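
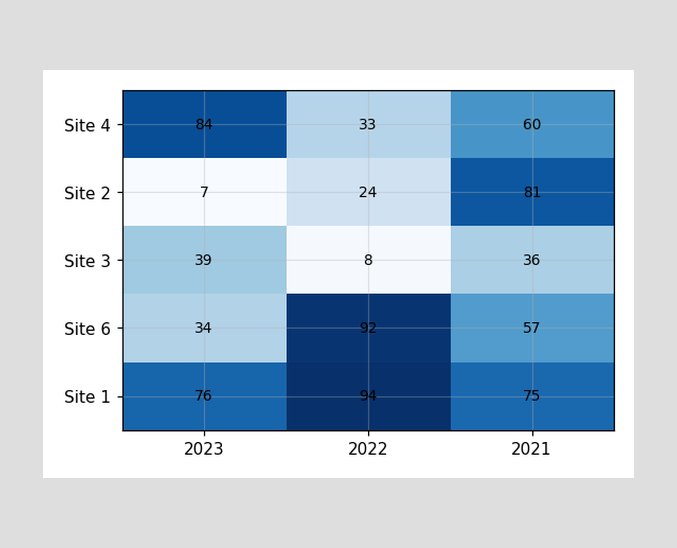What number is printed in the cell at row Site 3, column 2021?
The (Site 3, 2021) cell reads 36.

36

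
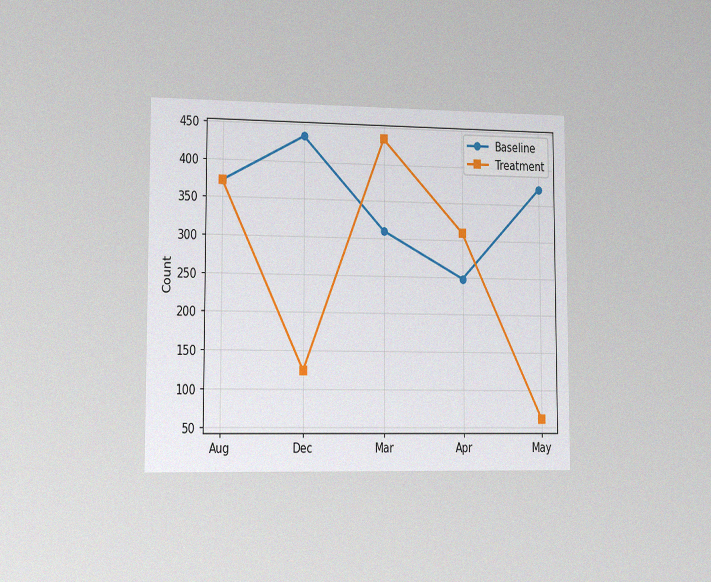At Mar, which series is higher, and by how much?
Treatment, by 124

The chart is viewed slightly from the left, with some photo noise. At Mar, Treatment sits above the other line by 124.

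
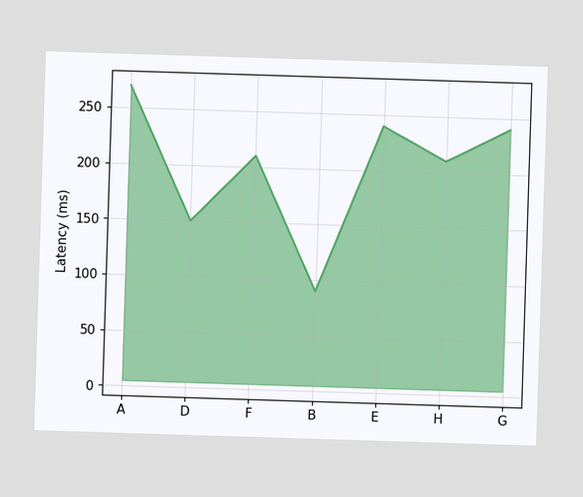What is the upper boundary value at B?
90ms

At B the upper boundary is at 90ms.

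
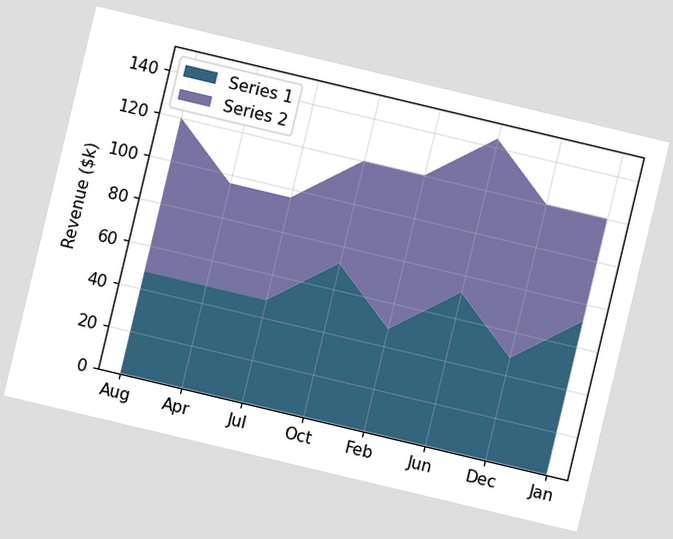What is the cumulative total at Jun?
The chart is tilted about 13° clockwise. The stacked total at Jun reaches $144k.

$144k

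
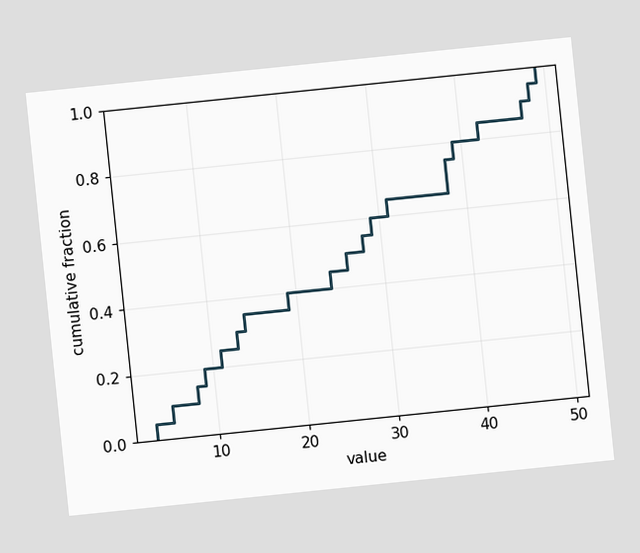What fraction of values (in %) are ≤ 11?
25%

The chart is tilted about 6° counter-clockwise. At x=11 the ECDF step is at 25%.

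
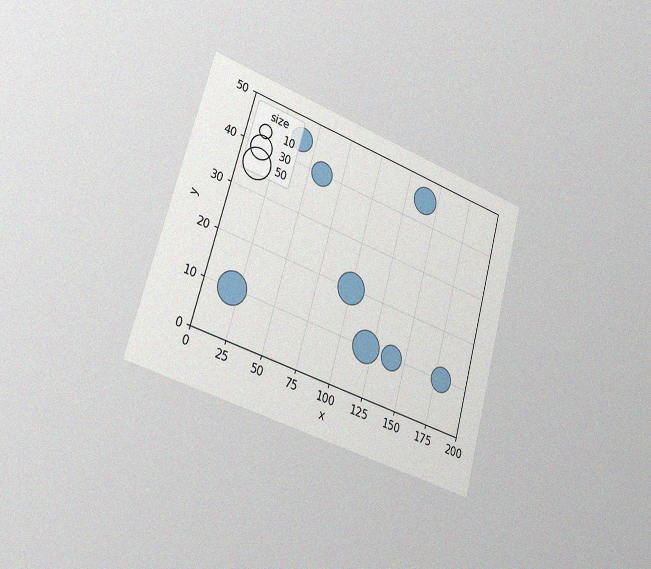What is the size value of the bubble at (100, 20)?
The chart is tilted about 16° clockwise and viewed slightly from the left, with some photo noise. Matching the bubble at (100, 20) against the size legend gives 50.

50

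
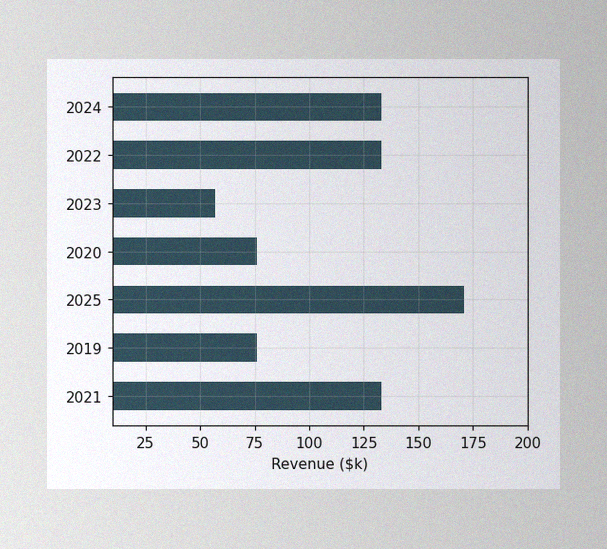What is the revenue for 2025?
The image has some photo noise and uneven lighting. Reading along the chart's x-axis, the 2025 bar reaches $171k.

$171k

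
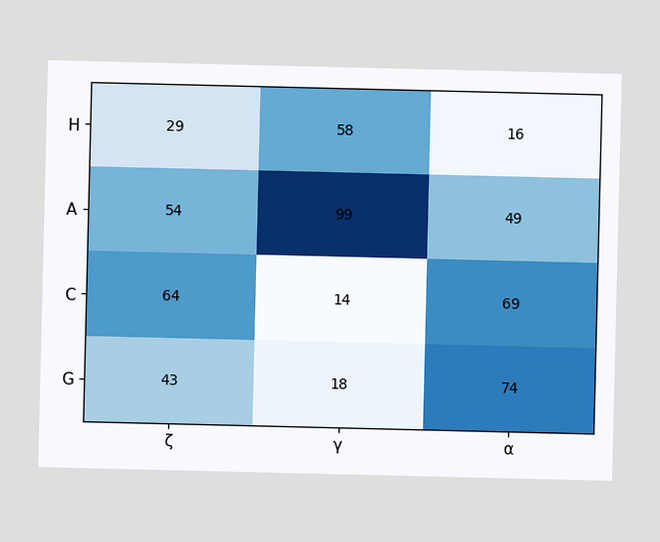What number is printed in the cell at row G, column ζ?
The (G, ζ) cell reads 43.

43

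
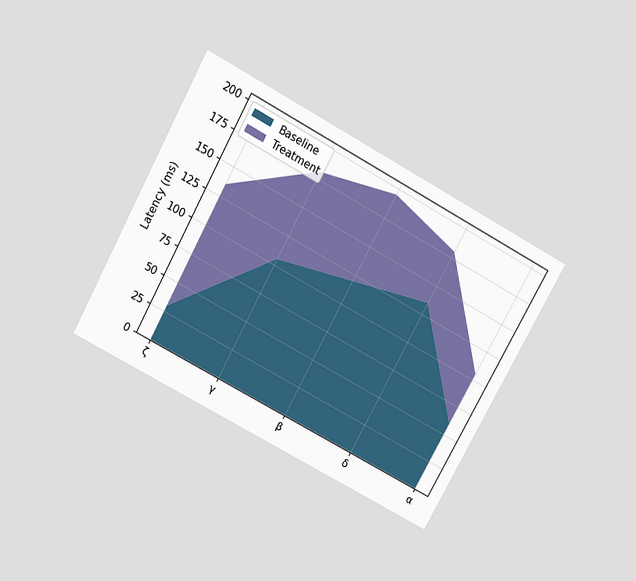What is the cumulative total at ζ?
The chart is tilted about 29° clockwise and viewed slightly from above. The stacked total at ζ reaches 135ms.

135ms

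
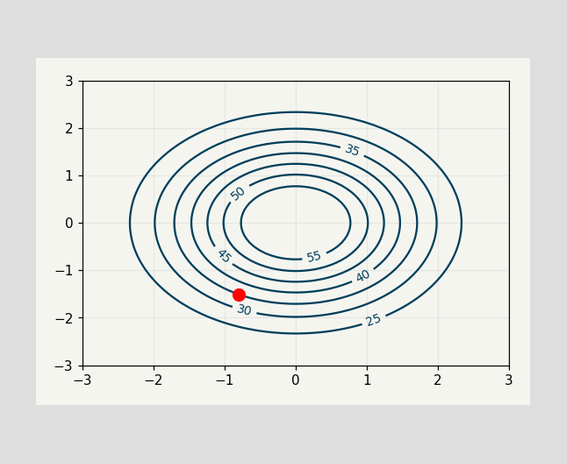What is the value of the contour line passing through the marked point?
The marked point sits on the contour labelled 35.

35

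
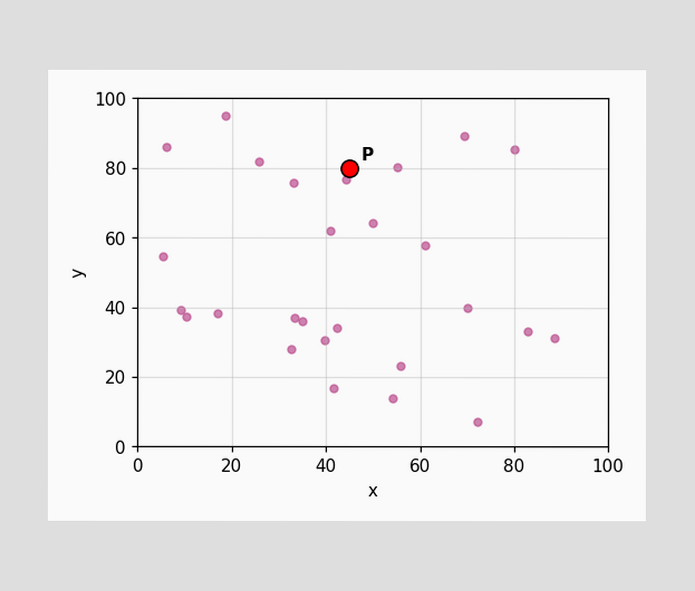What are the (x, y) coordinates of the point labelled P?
Following the gridlines from P to each axis, P sits at (45, 80).

(45, 80)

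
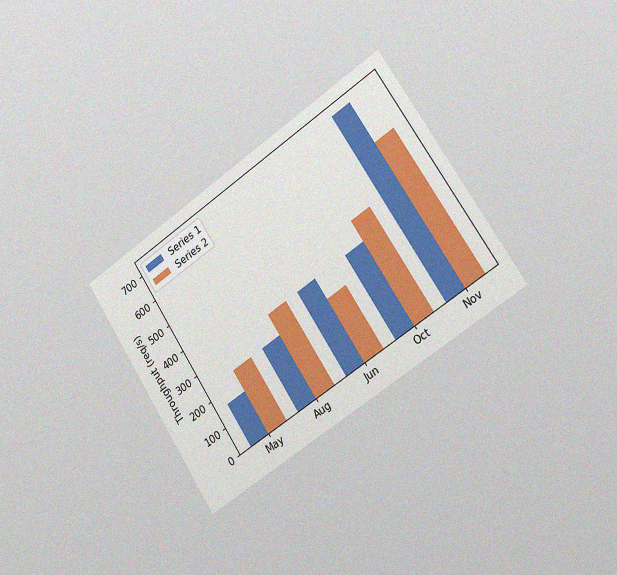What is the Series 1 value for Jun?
320req/s

The chart is tilted about 33° counter-clockwise and viewed slightly from the right, with some photo noise. The Series 1 bar at Jun reaches 320req/s on the y-axis.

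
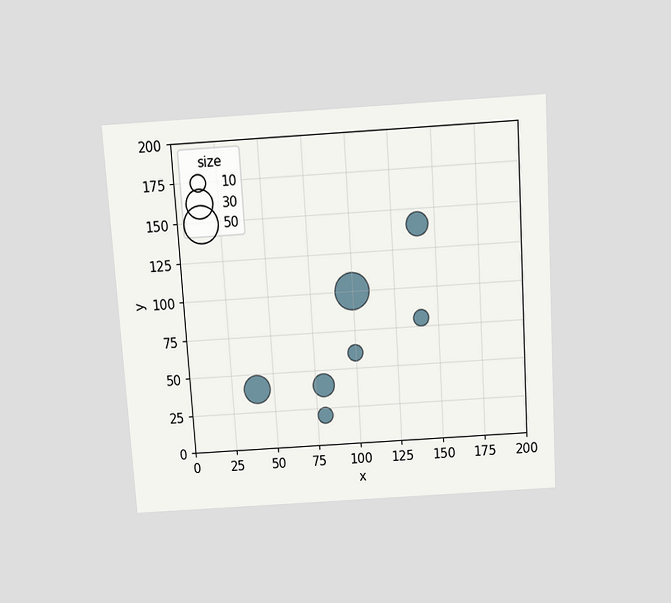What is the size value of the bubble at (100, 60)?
The chart is tilted about 4° counter-clockwise and viewed slightly from above. Matching the bubble at (100, 60) against the size legend gives 10.

10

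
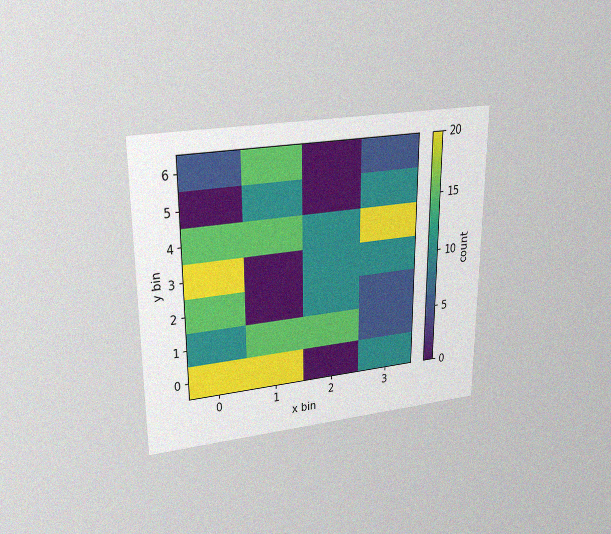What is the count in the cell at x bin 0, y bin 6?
5

The chart is viewed slightly from above, with some photo noise. Matching the cell (0, 6) against the colorbar gives 5.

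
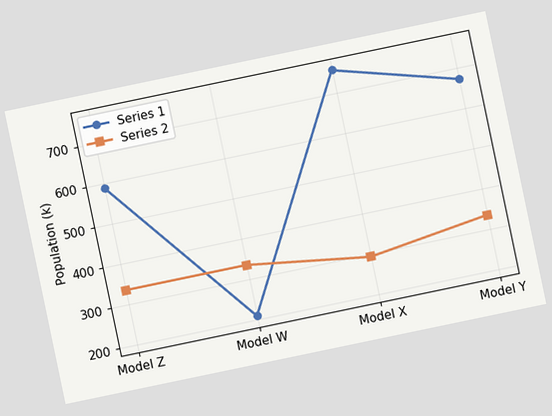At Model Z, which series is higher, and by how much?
The chart is tilted about 12° counter-clockwise. At Model Z, Series 1 sits above the other line by 252k.

Series 1, by 252k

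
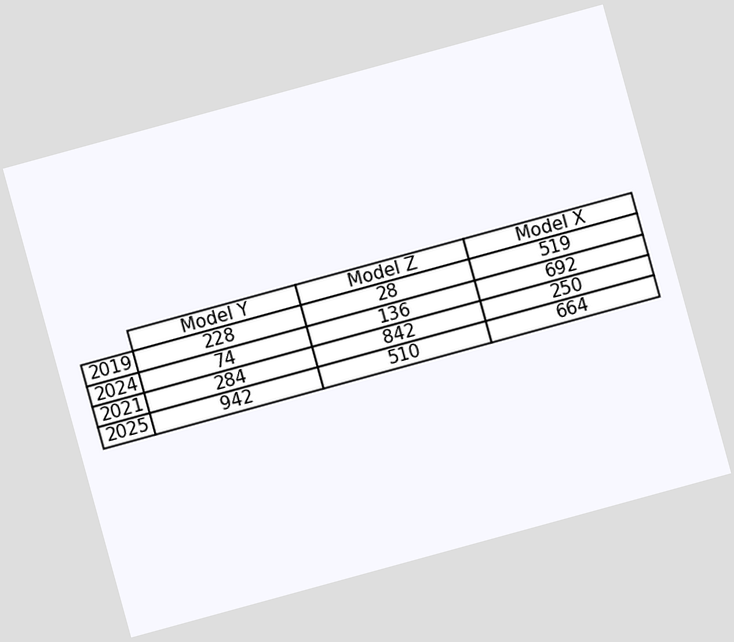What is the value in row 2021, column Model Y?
284

The chart is tilted about 15° counter-clockwise. The (2021, Model Y) cell reads 284.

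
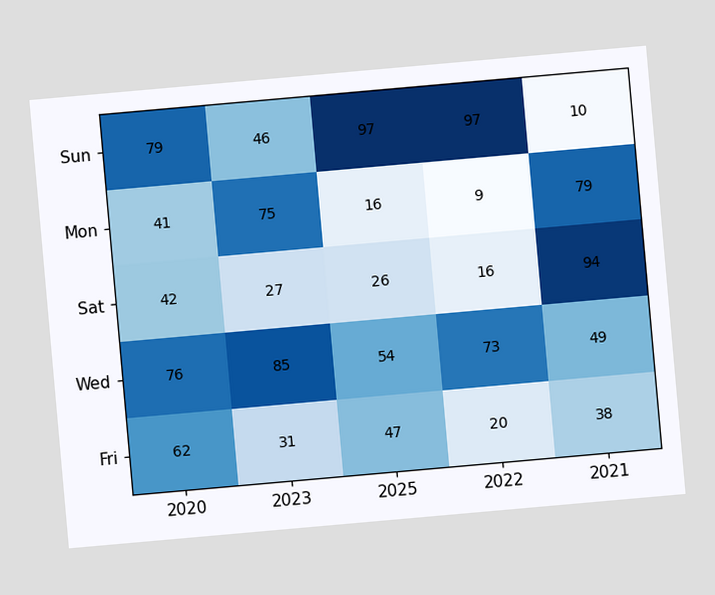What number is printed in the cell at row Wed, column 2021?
49

The chart is tilted about 5° counter-clockwise. The (Wed, 2021) cell reads 49.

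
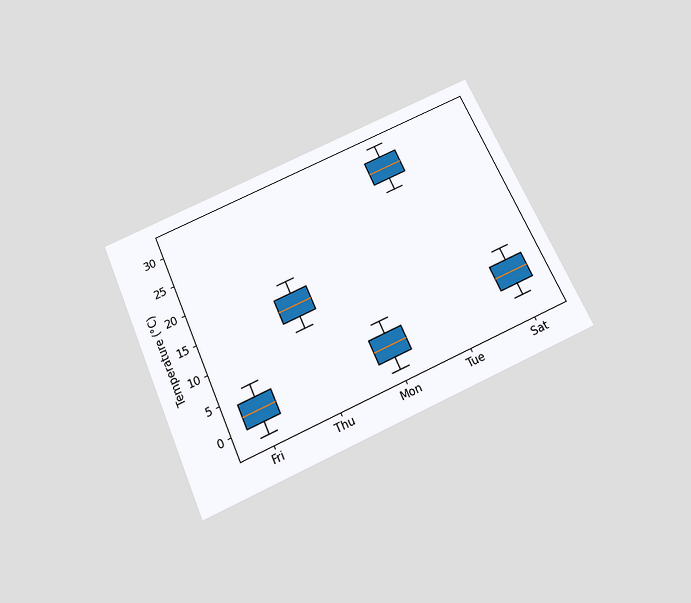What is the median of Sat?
4°C

The chart is tilted about 24° counter-clockwise and viewed slightly from below. The median line in the Sat box sits at 4°C.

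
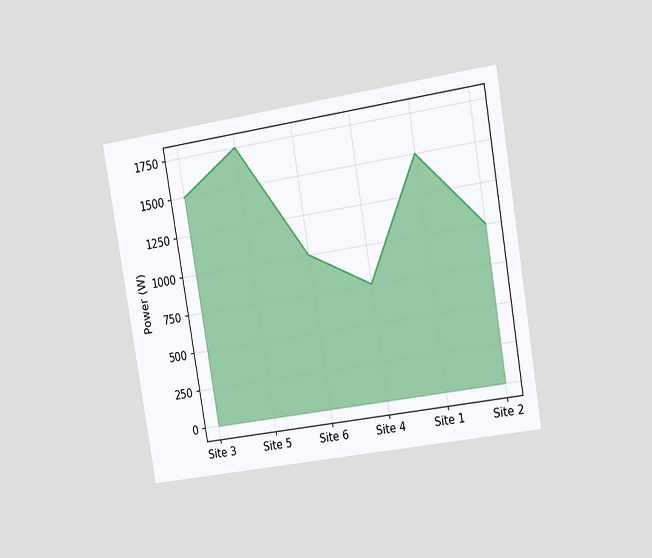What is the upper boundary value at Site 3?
The chart is tilted about 9° counter-clockwise and viewed slightly from the right. At Site 3 the upper boundary is at 1500W.

1500W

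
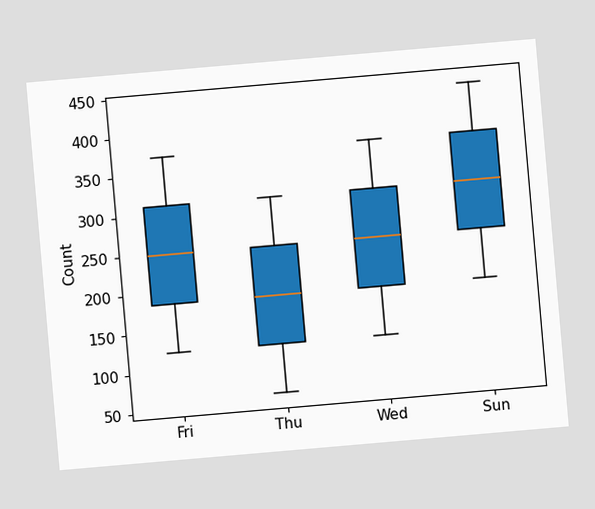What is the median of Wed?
The chart is tilted about 5° counter-clockwise. The median line in the Wed box sits at 248.

248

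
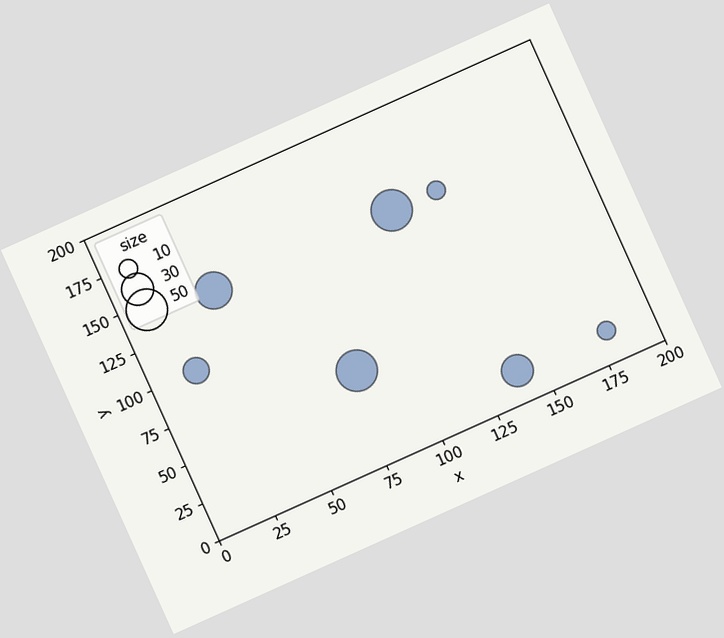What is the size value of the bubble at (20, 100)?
The chart is tilted about 24° counter-clockwise. Matching the bubble at (20, 100) against the size legend gives 20.

20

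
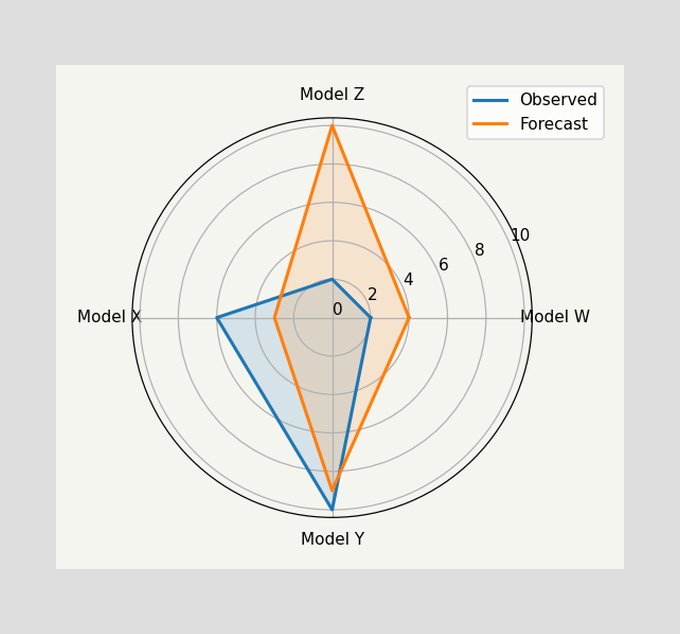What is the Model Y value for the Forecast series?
On the Model Y axis, Forecast reaches 9.

9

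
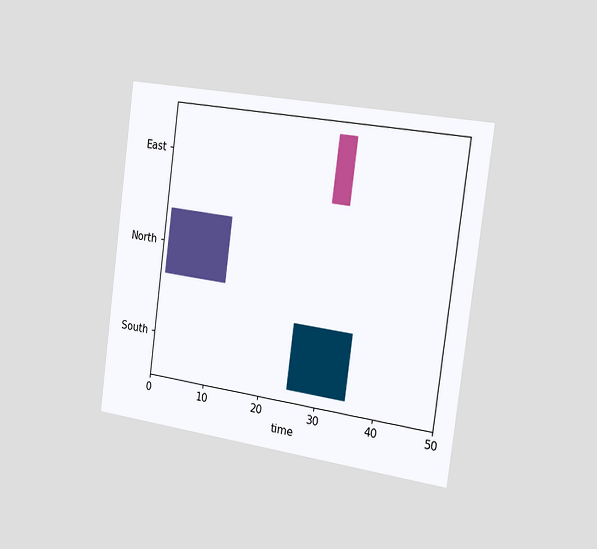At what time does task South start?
The chart is tilted about 7° clockwise and viewed slightly from the right. The South bar begins at t=25.

25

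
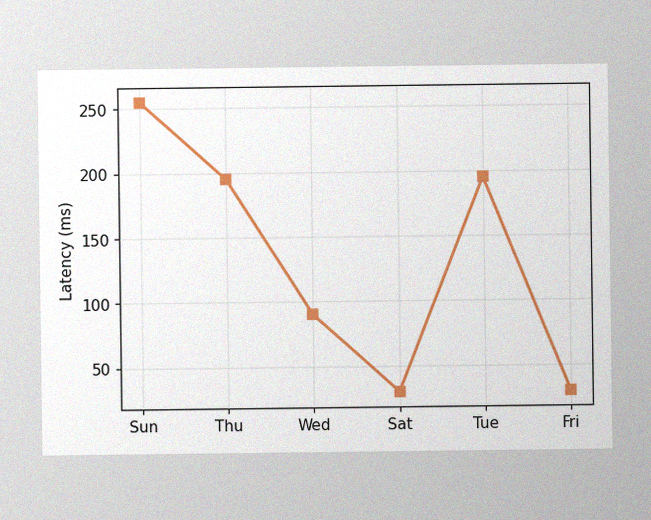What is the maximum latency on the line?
The image has some photo noise and uneven lighting. The highest point is at Sun, and reading across to the y-axis gives 255ms.

255ms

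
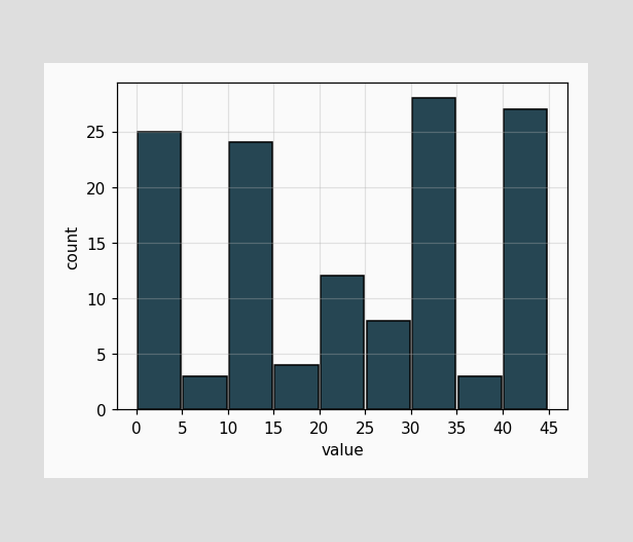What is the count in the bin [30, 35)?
The [30, 35) bin has height 28.

28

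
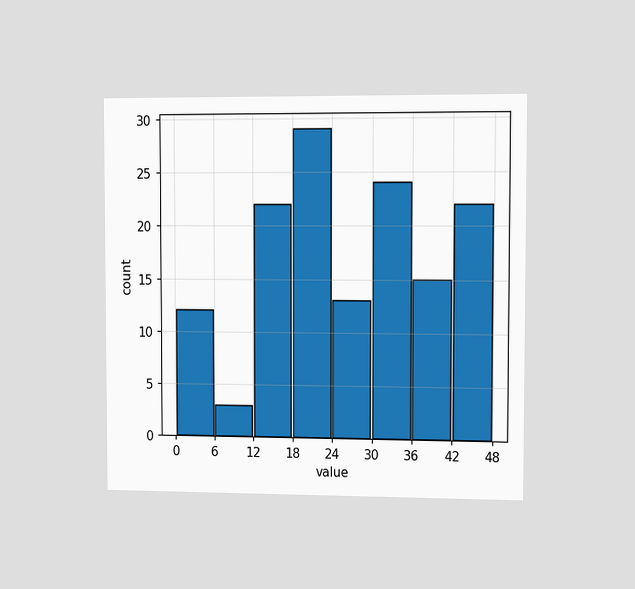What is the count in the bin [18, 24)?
The chart is viewed slightly from the right. The [18, 24) bin has height 29.

29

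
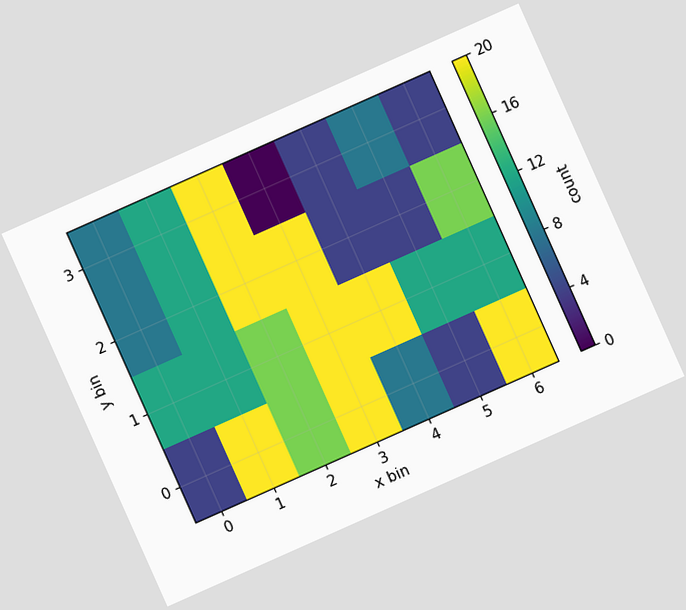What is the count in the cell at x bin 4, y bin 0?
The chart is tilted about 24° counter-clockwise. Matching the cell (4, 0) against the colorbar gives 8.

8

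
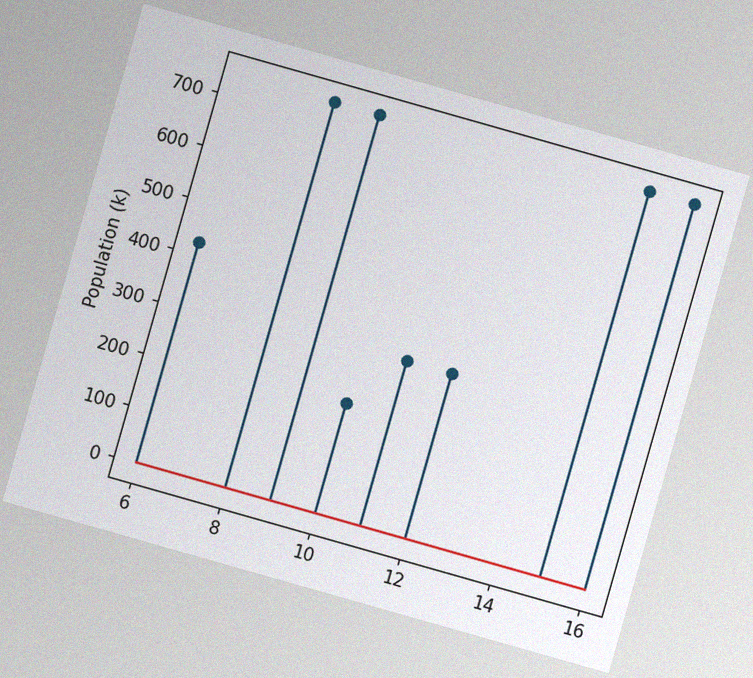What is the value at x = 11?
318k

The chart is tilted about 16° clockwise, with some photo noise. The stem at x=11 reaches 318k.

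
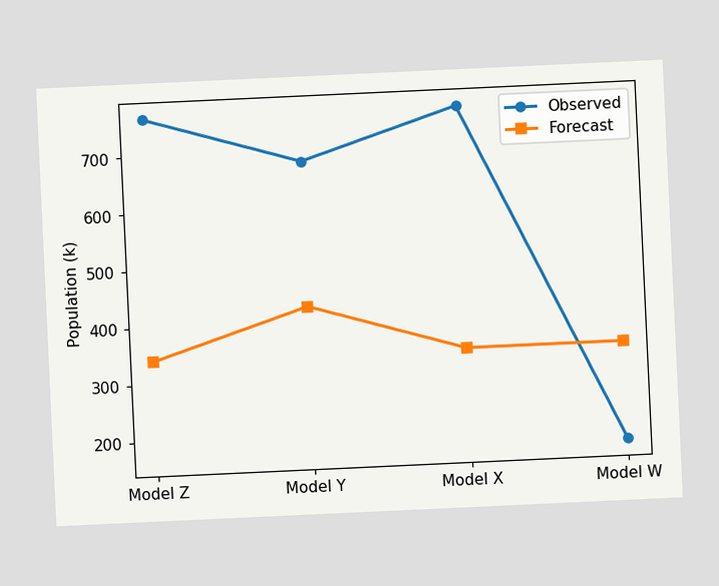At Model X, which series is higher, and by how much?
Observed, by 425k

The chart is tilted about 3° counter-clockwise. At Model X, Observed sits above the other line by 425k.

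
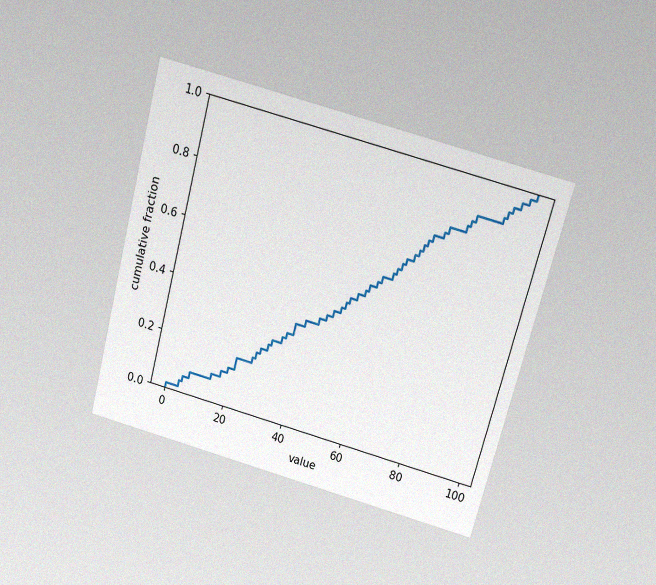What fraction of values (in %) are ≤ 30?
26%

The chart is tilted about 15° clockwise and viewed slightly from above, with some photo noise. At x=30 the ECDF step is at 26%.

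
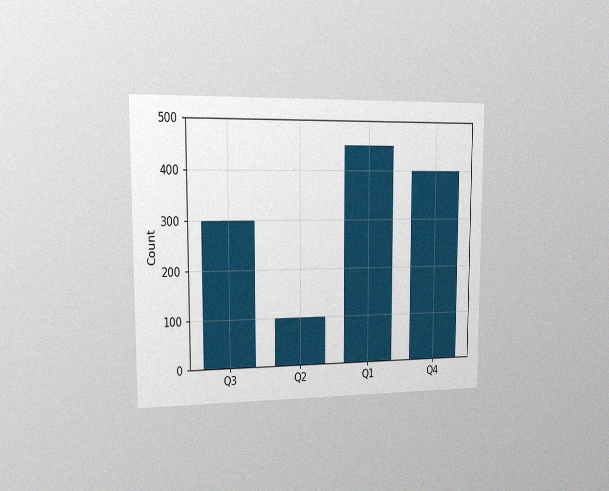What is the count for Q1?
450

The chart is viewed slightly from the left, with some photo noise. Reading along the chart's y-axis, the Q1 bar reaches 450.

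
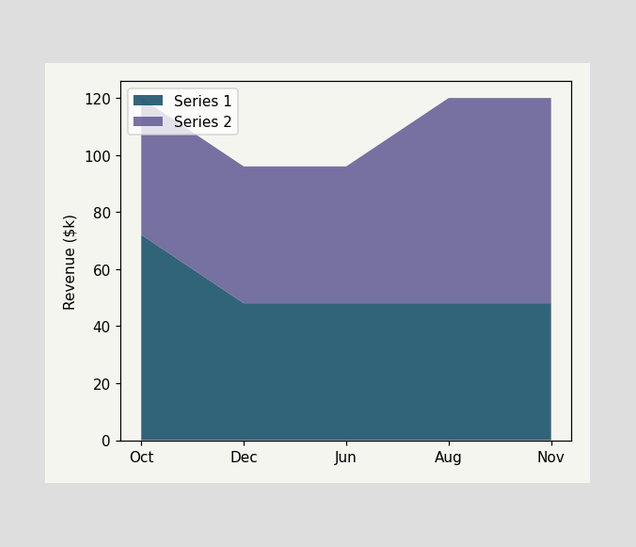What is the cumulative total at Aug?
$120k

The stacked total at Aug reaches $120k.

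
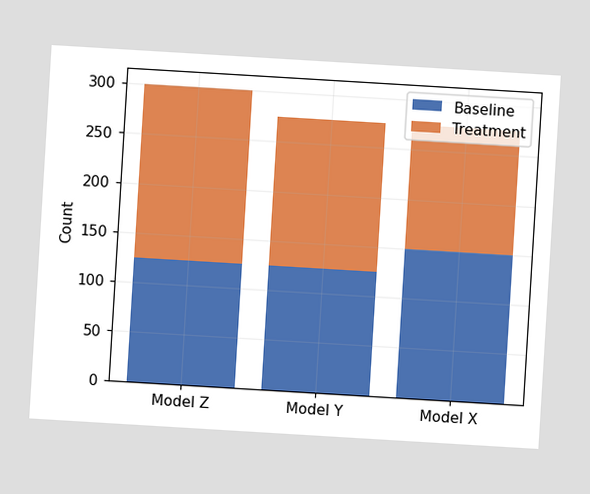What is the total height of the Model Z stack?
The chart is tilted about 3° clockwise. The Model Z stack's top reaches 300 on the y-axis.

300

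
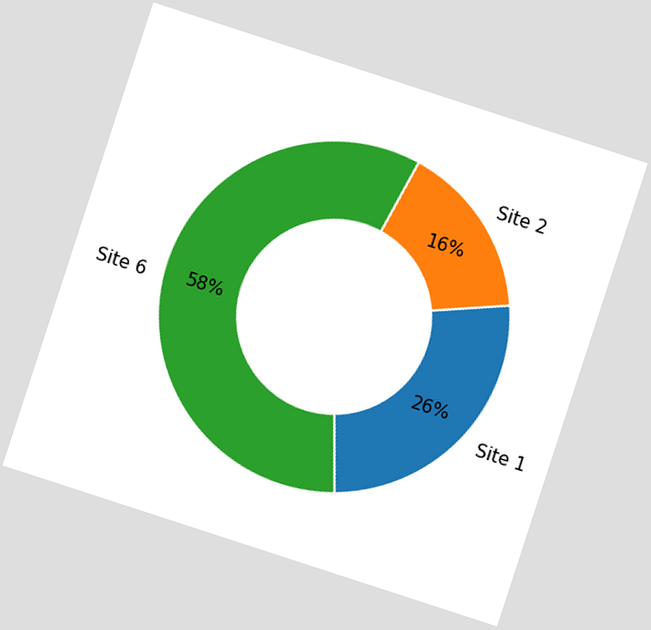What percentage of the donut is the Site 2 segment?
The chart is tilted about 18° clockwise. The Site 2 segment takes up 16% of the ring.

16%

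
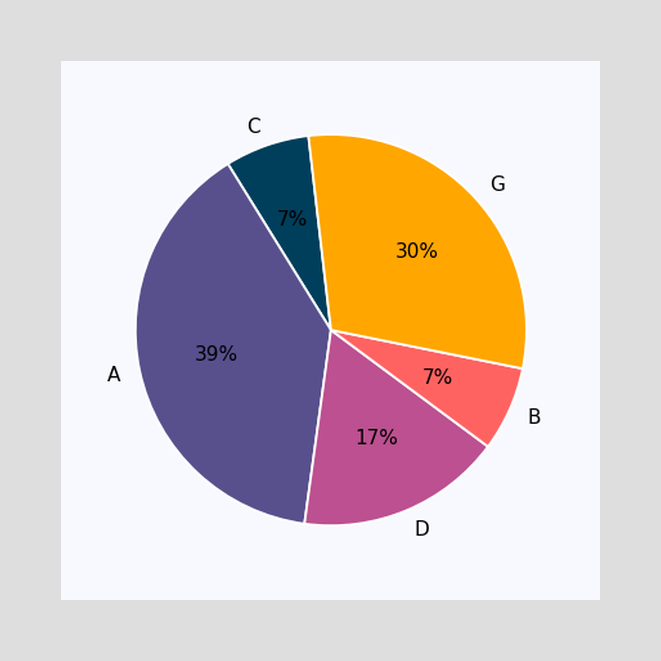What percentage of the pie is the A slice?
39%

The A slice takes up 39% of the pie.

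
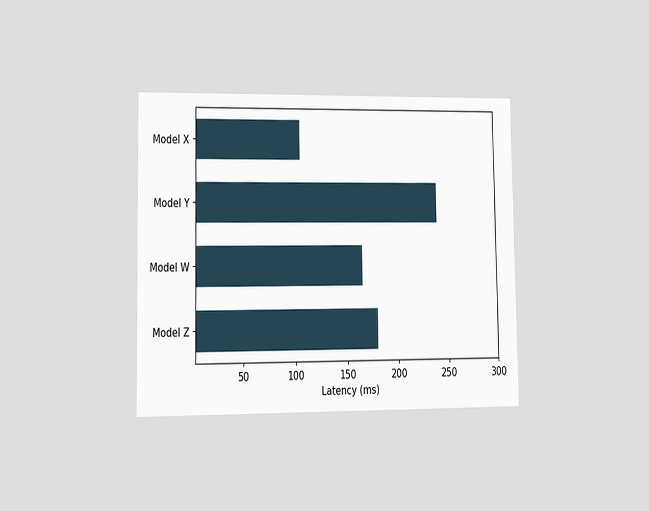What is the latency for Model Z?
180ms

The chart is viewed slightly from the left. Reading along the chart's x-axis, the Model Z bar reaches 180ms.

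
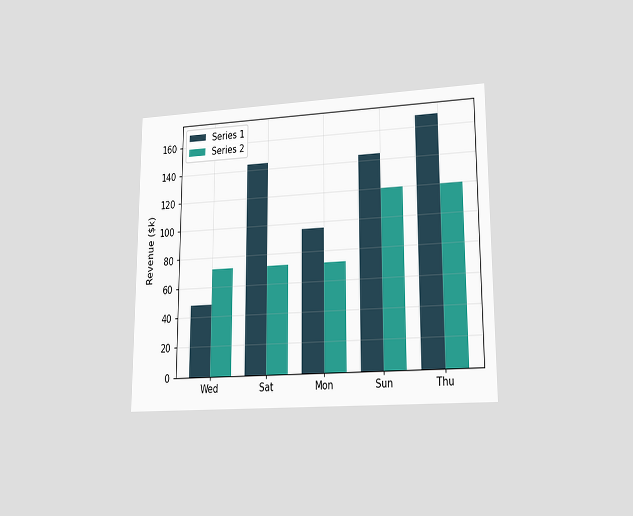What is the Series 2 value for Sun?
$120k

The chart is viewed at a slight angle. The Series 2 bar at Sun reaches $120k on the y-axis.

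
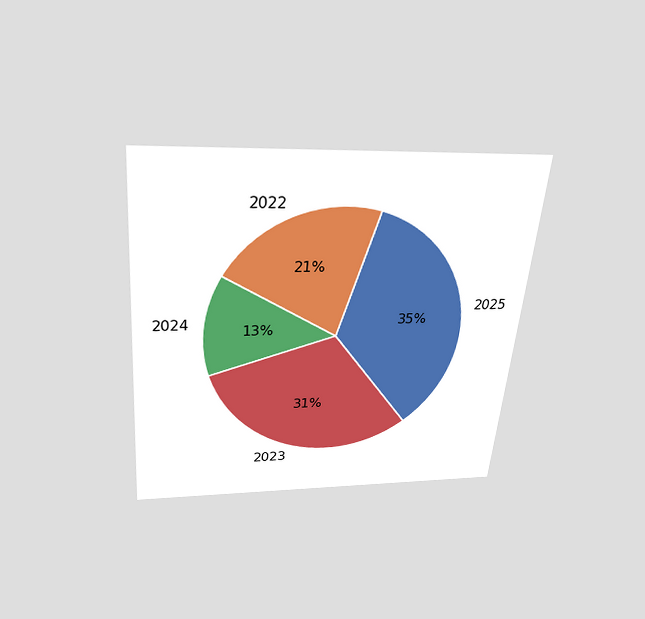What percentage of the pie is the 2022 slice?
The chart is tilted about 5° clockwise and viewed slightly from above. The 2022 slice takes up 21% of the pie.

21%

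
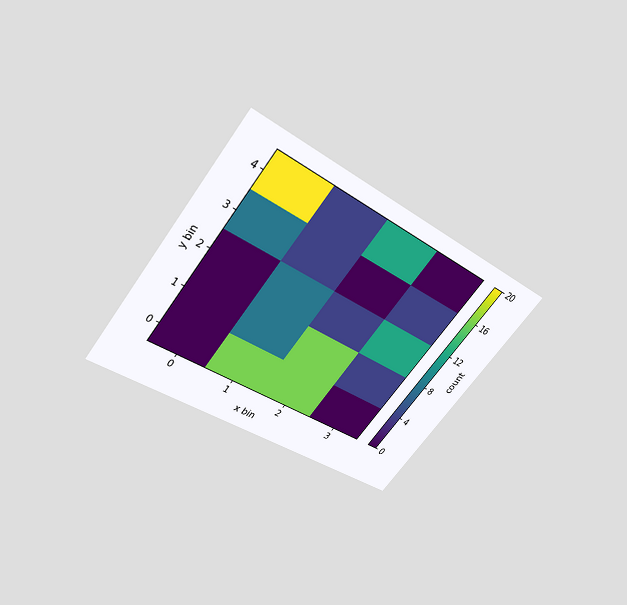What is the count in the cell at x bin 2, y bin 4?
The chart is tilted about 37° clockwise and viewed slightly from above. Matching the cell (2, 4) against the colorbar gives 12.

12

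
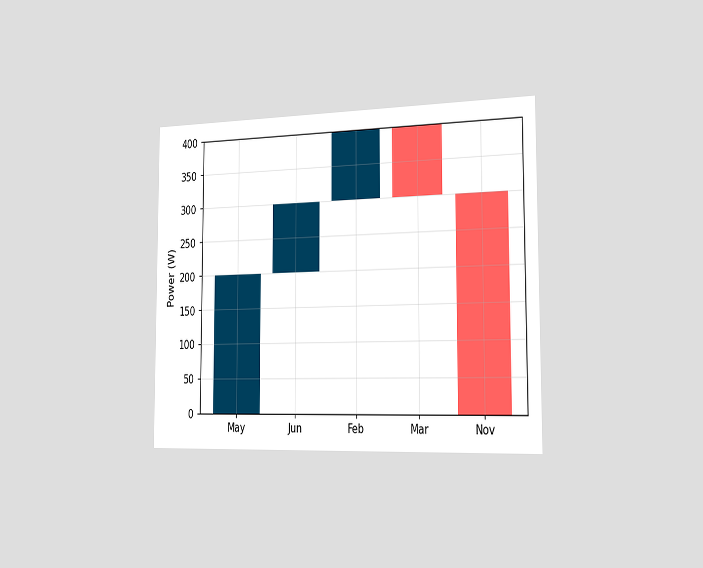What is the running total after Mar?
300W

The chart is viewed slightly from the right. After Mar the running total reaches 300W.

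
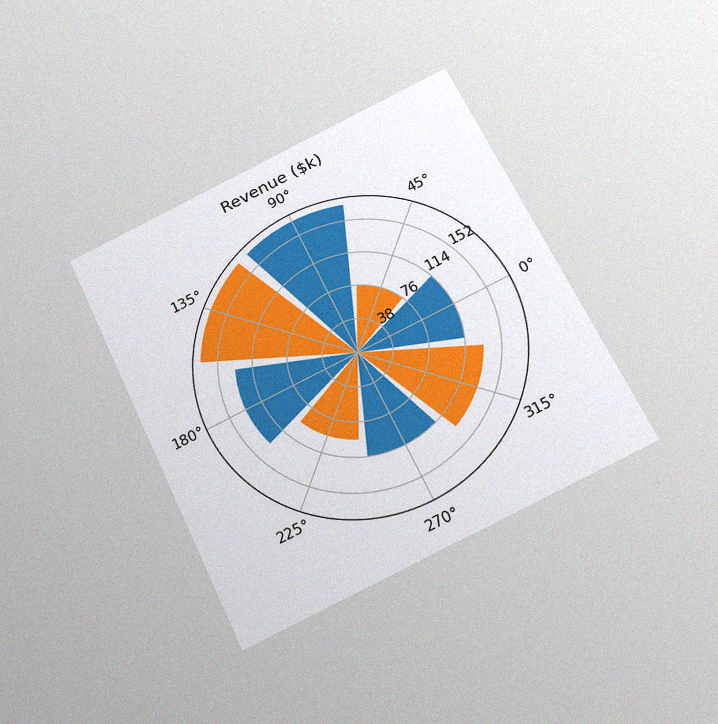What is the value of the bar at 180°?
$133k

The chart is tilted about 25° counter-clockwise and viewed slightly from below, with some photo noise. The bar at 180° reaches $133k on the radial axis.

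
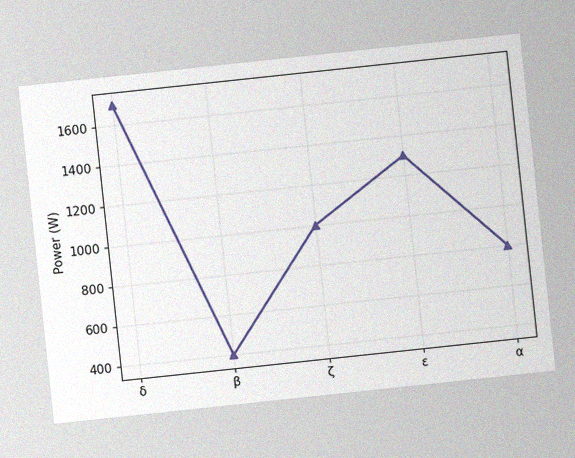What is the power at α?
The chart is tilted about 6° counter-clockwise, with some photo noise. At α, the line is at 800W.

800W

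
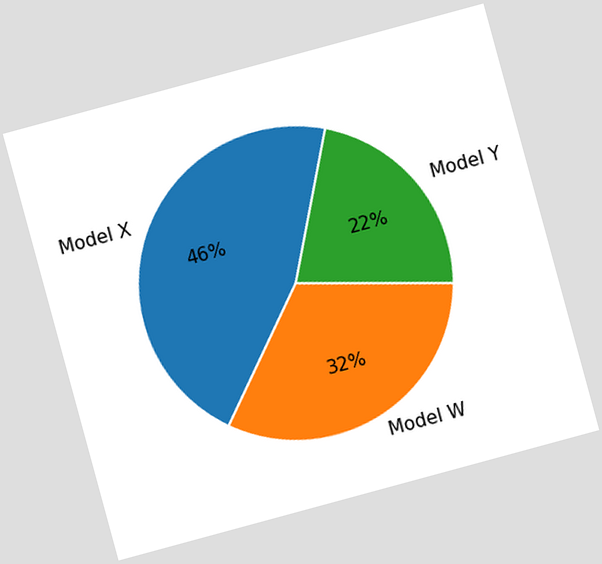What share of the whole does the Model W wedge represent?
The chart is tilted about 15° counter-clockwise. The Model W slice takes up 32% of the pie.

32%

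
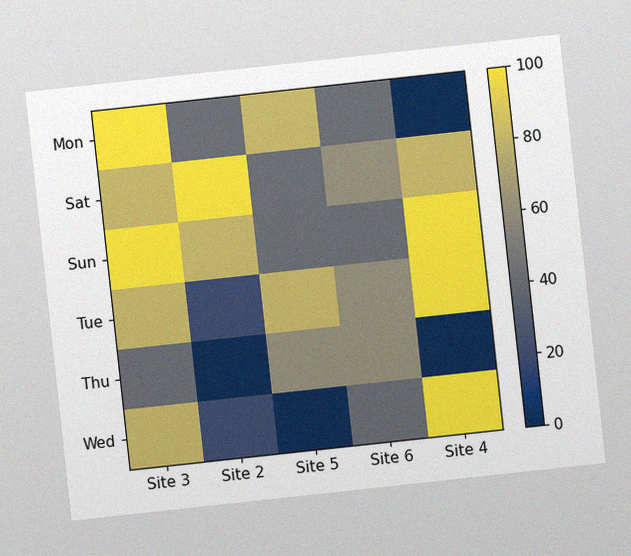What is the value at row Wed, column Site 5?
0

The chart is tilted about 6° counter-clockwise, with some photo noise. Matching cell (Wed, Site 5) against the colorbar gives 0.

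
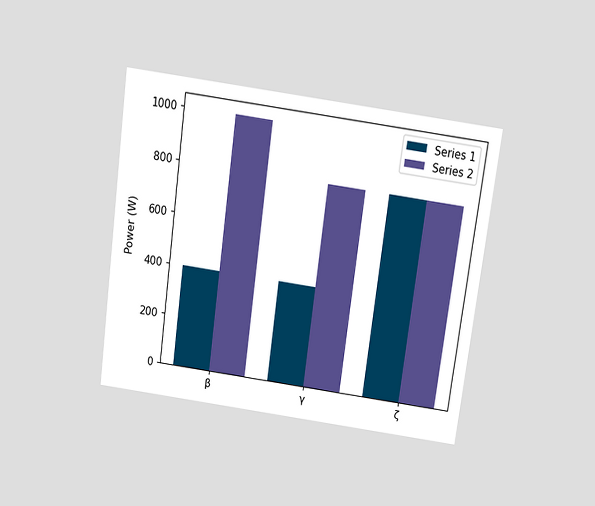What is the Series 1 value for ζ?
The chart is tilted about 8° clockwise and viewed slightly from above. The Series 1 bar at ζ reaches 800W on the y-axis.

800W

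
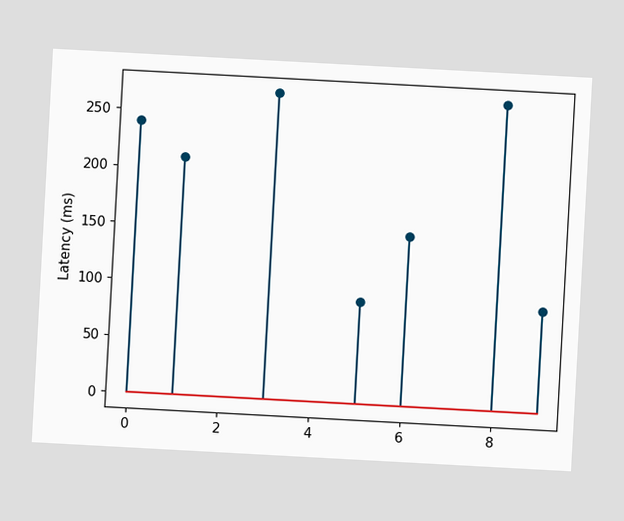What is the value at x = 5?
The chart is tilted about 3° clockwise. The stem at x=5 reaches 90ms.

90ms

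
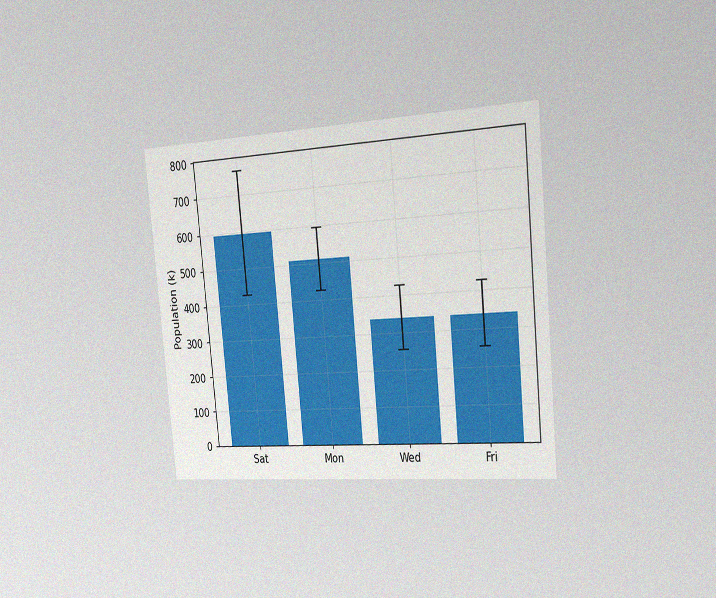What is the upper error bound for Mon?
595k

The chart is tilted about 5° counter-clockwise and viewed slightly from the right, with some photo noise. The Mon bar's upper whisker reaches 595k.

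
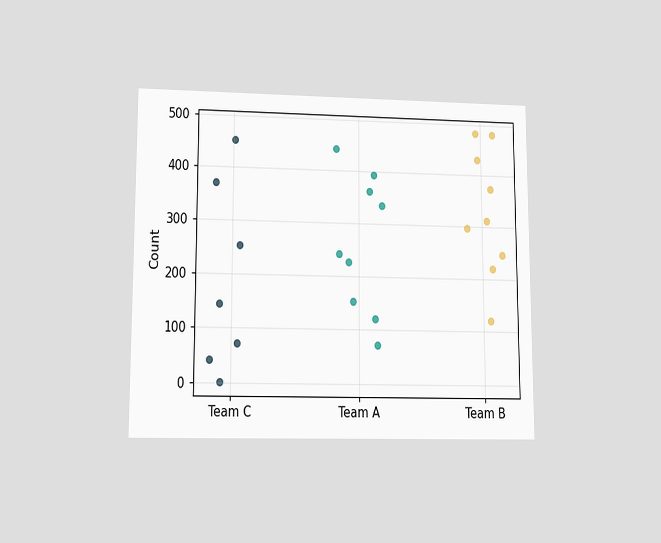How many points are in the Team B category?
9

The chart is viewed at a slight angle. Counting the markers in the Team B column gives 9.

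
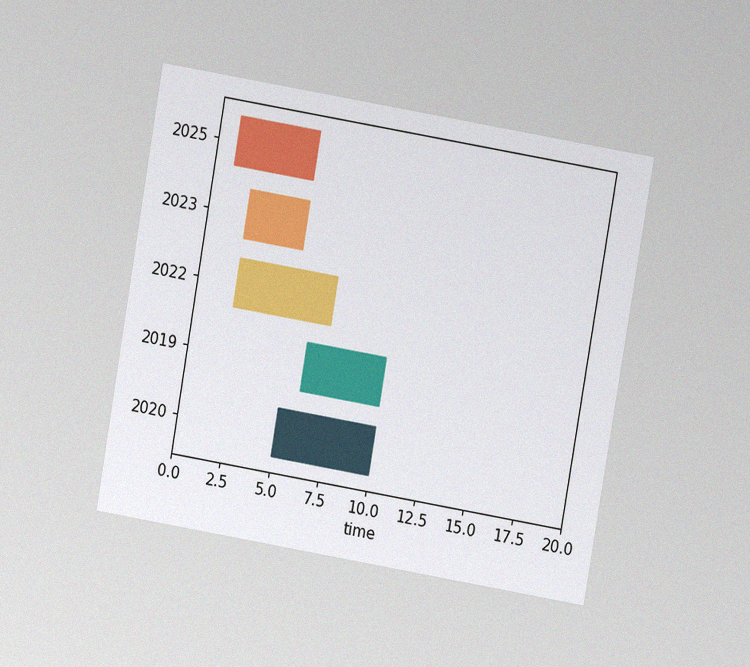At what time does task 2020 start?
5

The chart is tilted about 10° clockwise and viewed at a slight angle, with some photo noise. The 2020 bar begins at t=5.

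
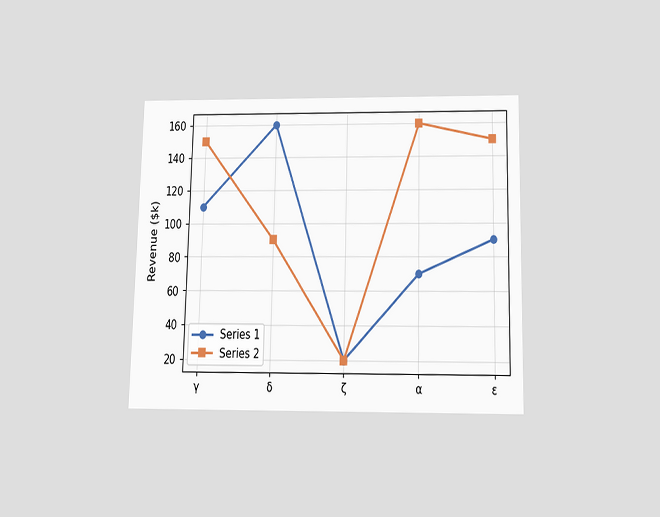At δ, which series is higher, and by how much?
Series 1, by $70k

The chart is viewed slightly from below. At δ, Series 1 sits above the other line by $70k.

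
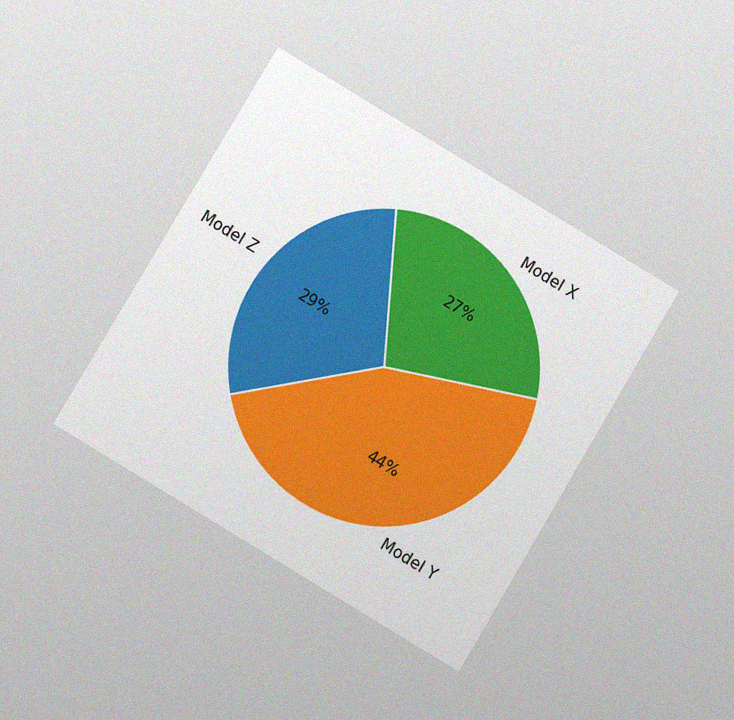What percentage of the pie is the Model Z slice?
The chart is tilted about 31° clockwise and viewed at a slight angle, with some photo noise. The Model Z slice takes up 29% of the pie.

29%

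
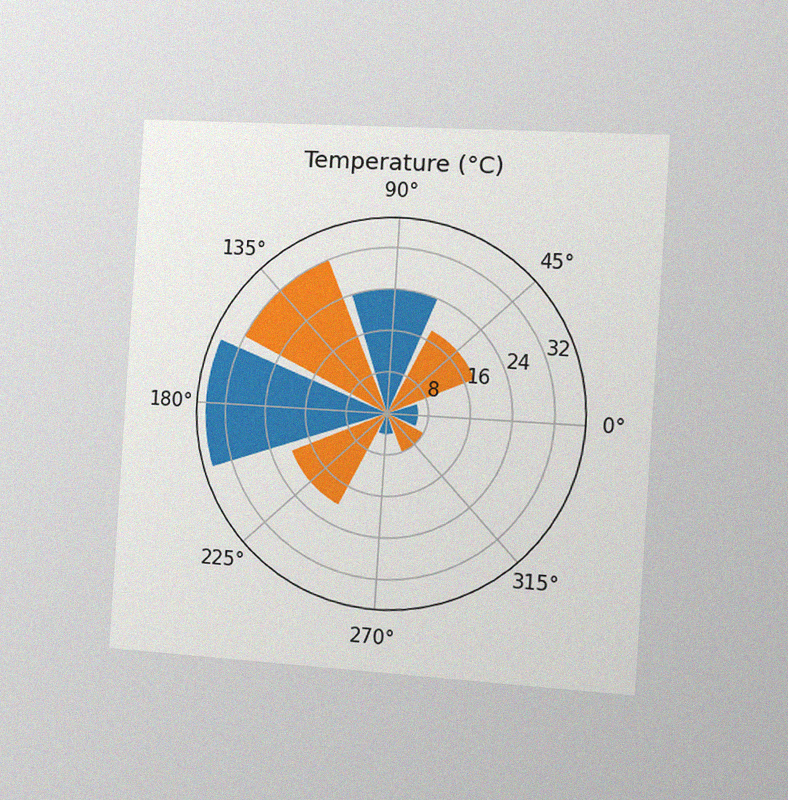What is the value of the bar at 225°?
The chart is tilted about 4° clockwise and viewed slightly from the right, with some photo noise. The bar at 225° reaches 20°C on the radial axis.

20°C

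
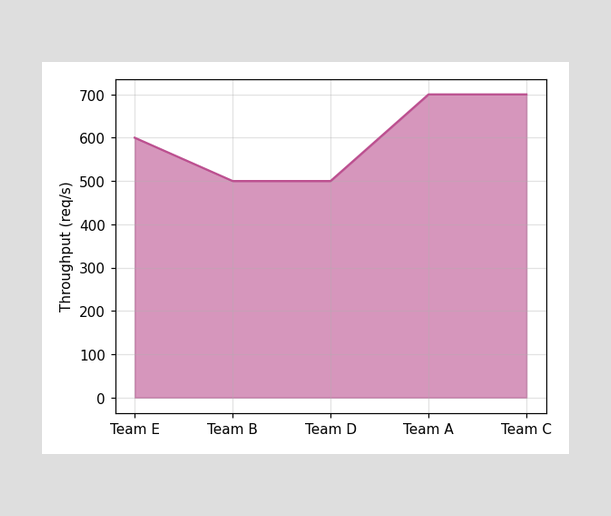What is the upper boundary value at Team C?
700req/s

At Team C the upper boundary is at 700req/s.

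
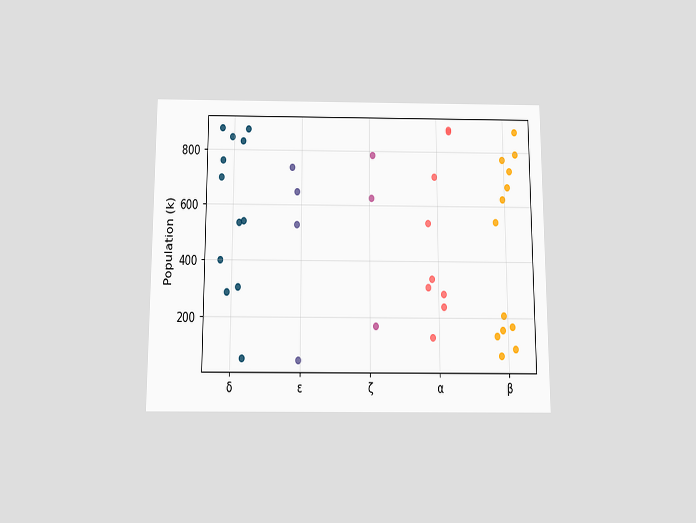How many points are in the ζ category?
3

The chart is viewed slightly from below. Counting the markers in the ζ column gives 3.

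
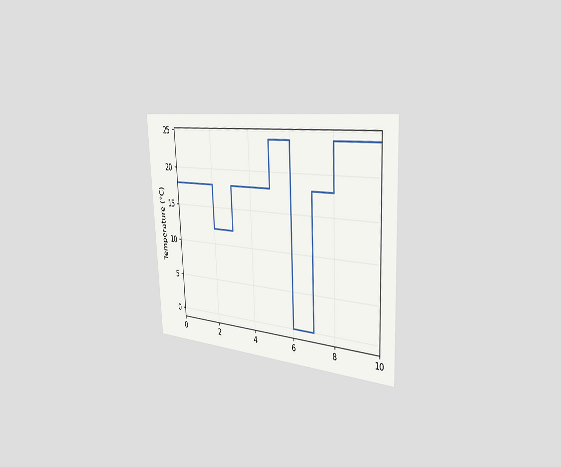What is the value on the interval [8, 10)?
24°C

The chart is tilted about 3° counter-clockwise and viewed slightly from the right. On [8, 10) the step sits at 24°C.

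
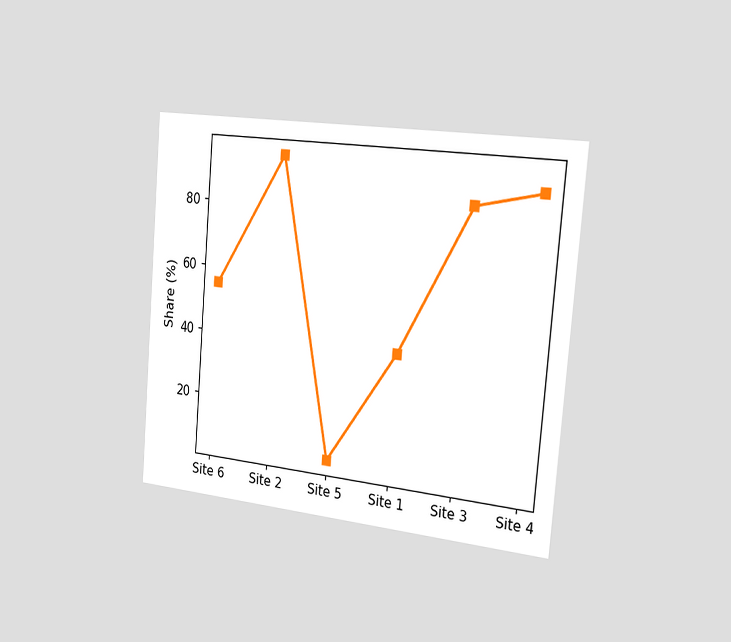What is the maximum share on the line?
95%

The chart is tilted about 5° clockwise and viewed slightly from the right. The highest point is at Site 2, and reading across to the y-axis gives 95%.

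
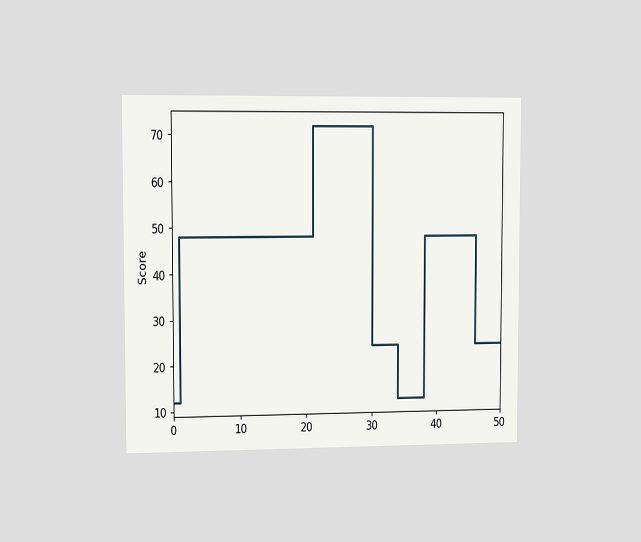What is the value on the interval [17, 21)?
The chart is viewed slightly from the left. On [17, 21) the step sits at 48.

48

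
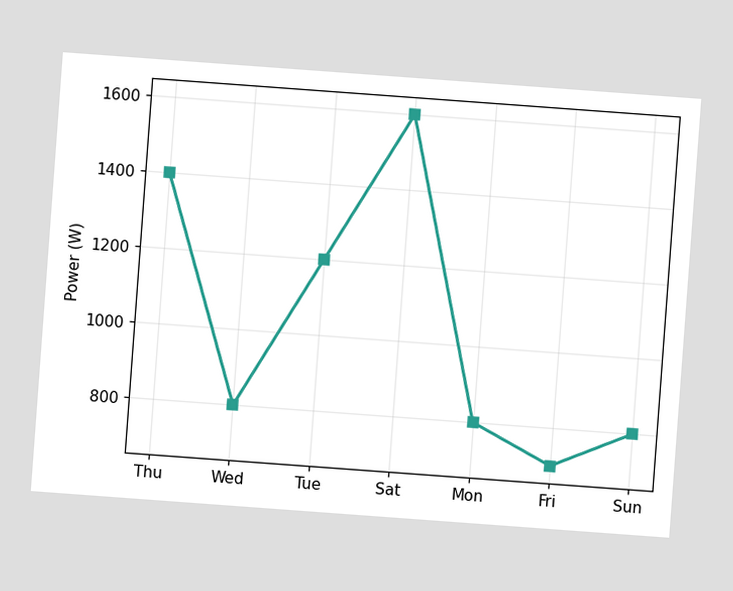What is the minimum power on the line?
The chart is tilted about 4° clockwise. The lowest point is at Fri, and reading across to the y-axis gives 700W.

700W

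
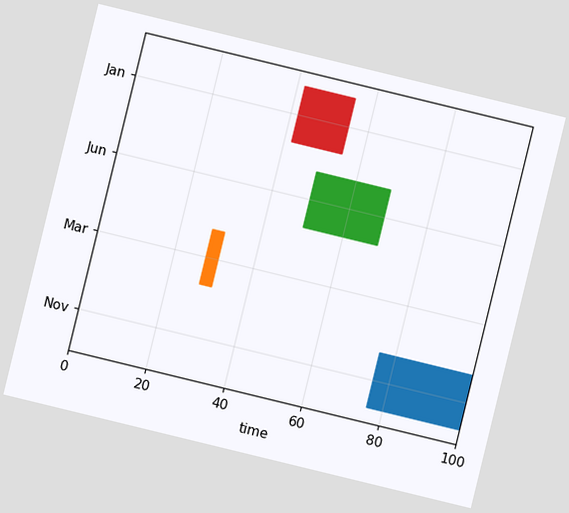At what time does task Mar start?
28

The chart is tilted about 14° clockwise. The Mar bar begins at t=28.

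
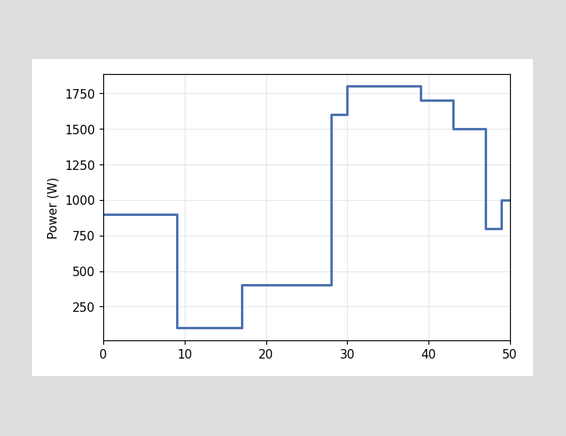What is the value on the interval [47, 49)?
On [47, 49) the step sits at 800W.

800W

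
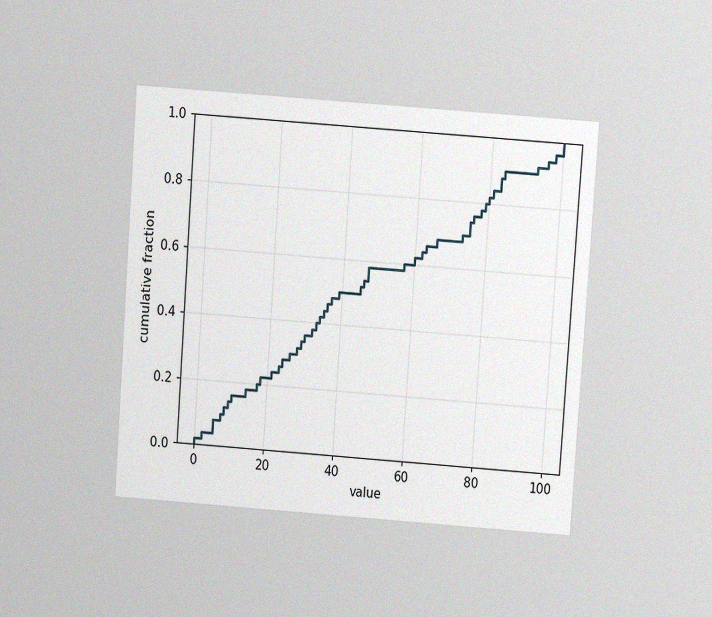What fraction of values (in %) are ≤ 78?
78%

The chart is tilted about 4° clockwise and viewed at a slight angle, with some photo noise. At x=78 the ECDF step is at 78%.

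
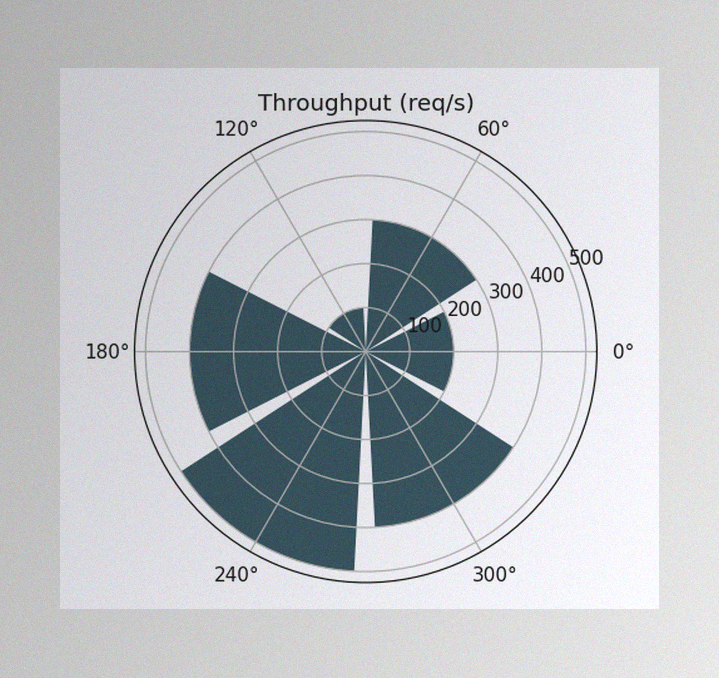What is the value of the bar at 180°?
400req/s

The image has some photo noise and uneven lighting. The bar at 180° reaches 400req/s on the radial axis.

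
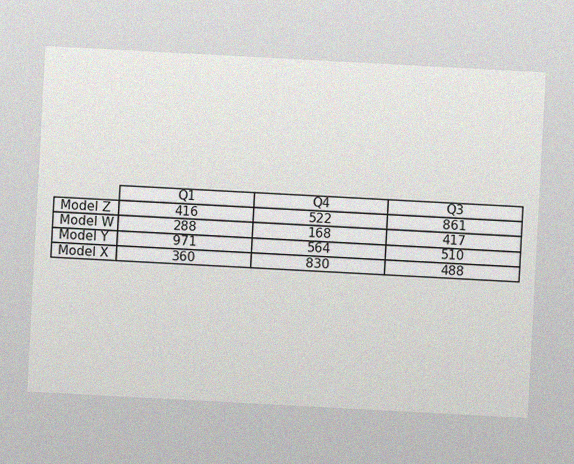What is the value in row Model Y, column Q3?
The chart is tilted about 3° clockwise, with some photo noise. The (Model Y, Q3) cell reads 510.

510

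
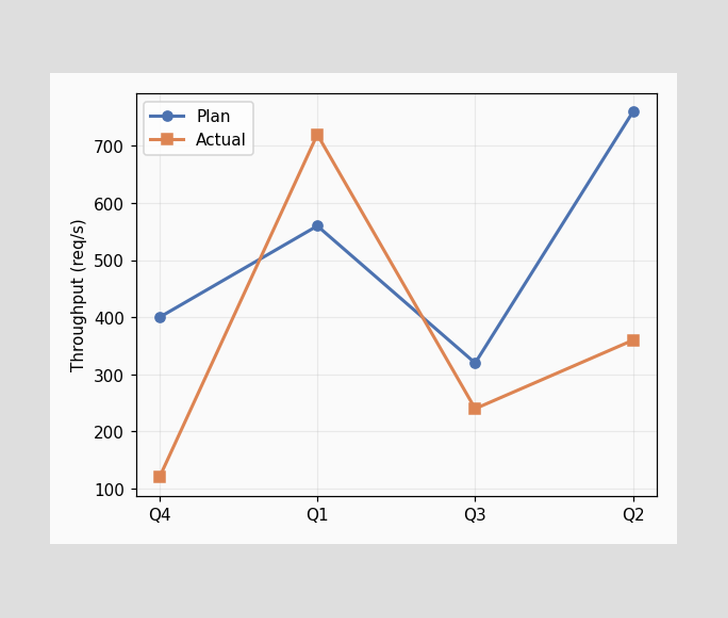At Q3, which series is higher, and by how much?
Plan, by 80req/s

At Q3, Plan sits above the other line by 80req/s.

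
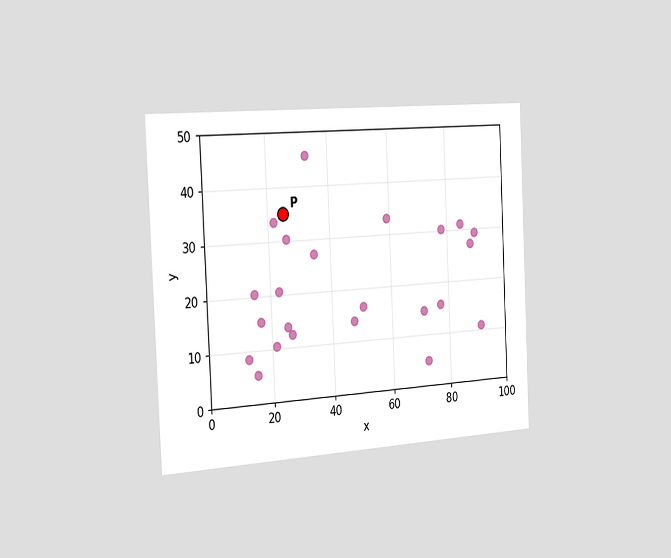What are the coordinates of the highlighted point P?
(25, 35)

The chart is tilted about 3° counter-clockwise and viewed slightly from the left. Following the gridlines from P to each axis, P sits at (25, 35).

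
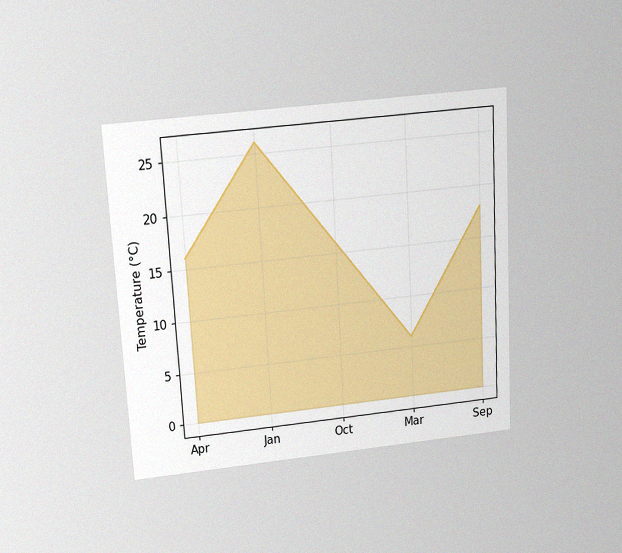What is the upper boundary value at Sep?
18°C

The chart is tilted about 3° counter-clockwise and viewed slightly from above, with some photo noise. At Sep the upper boundary is at 18°C.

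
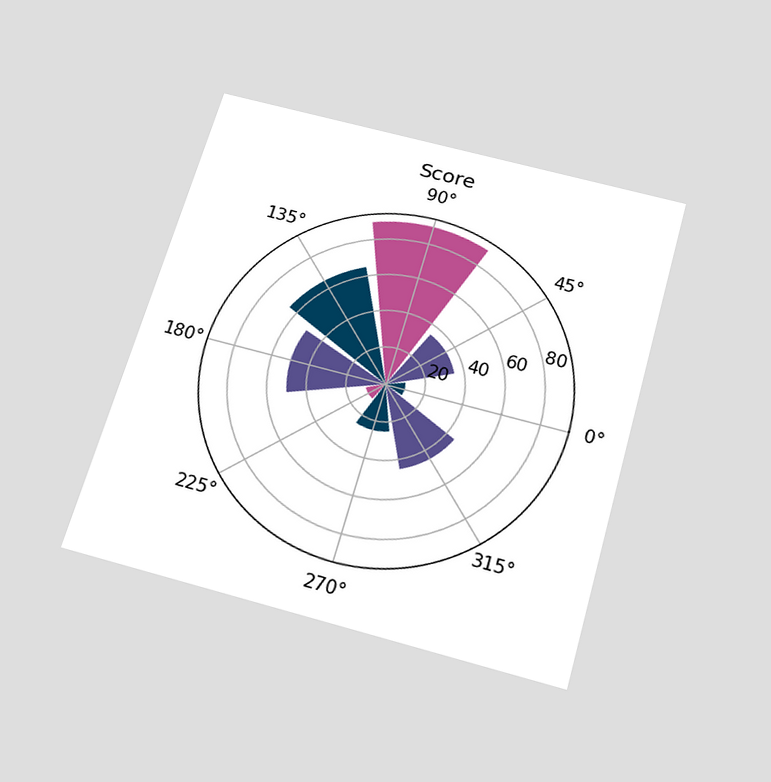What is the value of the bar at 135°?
65

The chart is tilted about 16° clockwise and viewed slightly from below. The bar at 135° reaches 65 on the radial axis.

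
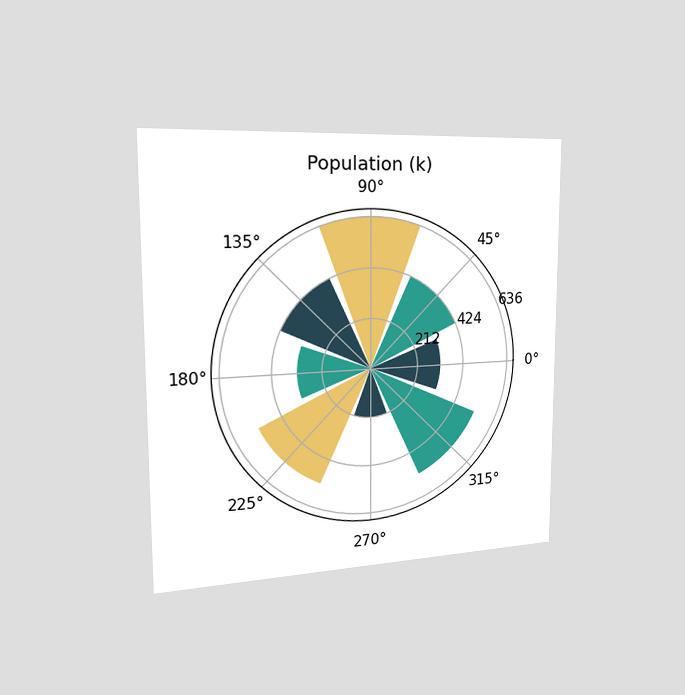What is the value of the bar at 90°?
The chart is viewed slightly from the left. The bar at 90° reaches 636k on the radial axis.

636k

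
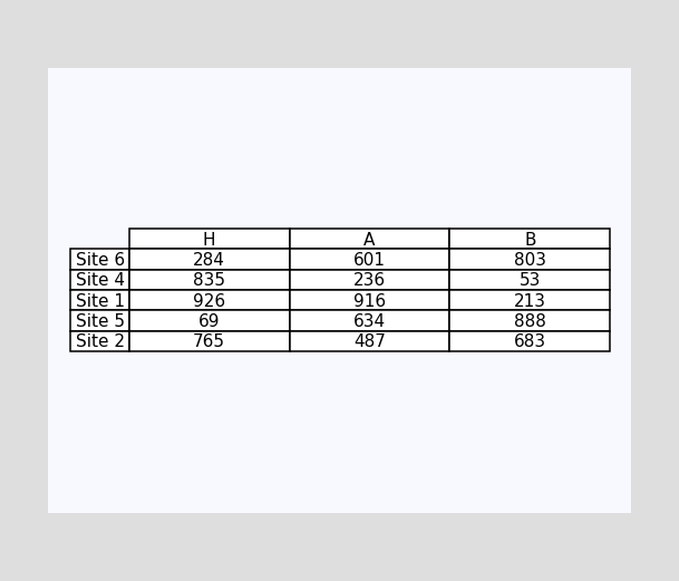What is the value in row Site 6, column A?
601

The (Site 6, A) cell reads 601.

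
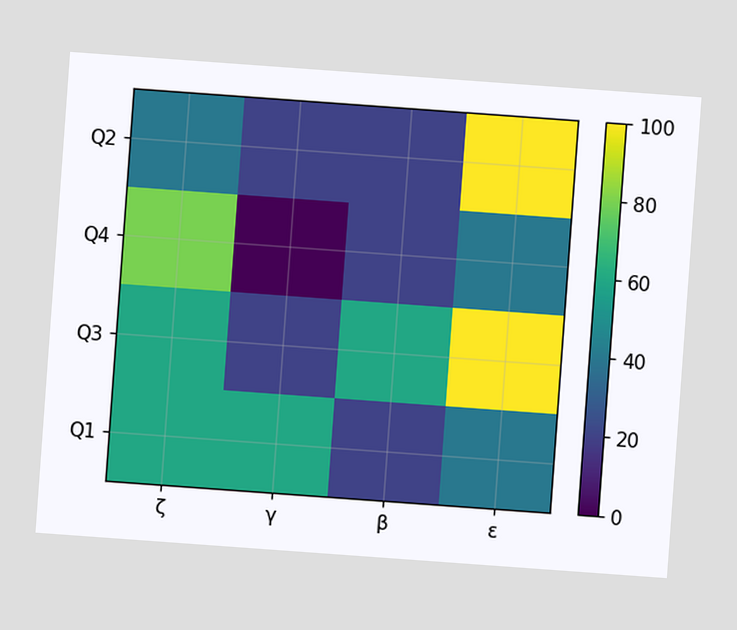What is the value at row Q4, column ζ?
The chart is tilted about 4° clockwise. Matching cell (Q4, ζ) against the colorbar gives 80.

80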